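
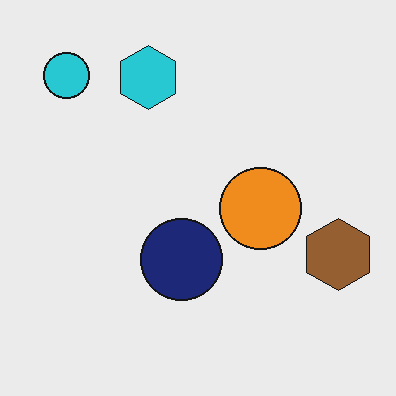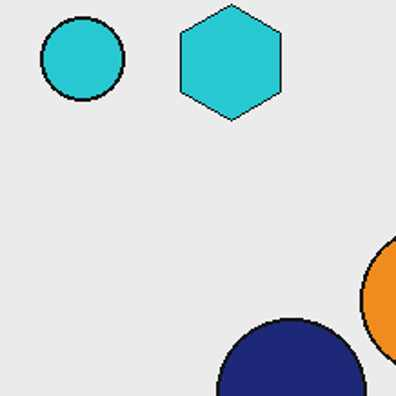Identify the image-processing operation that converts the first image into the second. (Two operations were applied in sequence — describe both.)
This is the original image cropped to a noticeably smaller region and rescaled, then given moderate JPEG compression.

The visible shapes are larger and the field of view is narrower; shapes near the original edges may be partly or wholly outside the frame — a crop-and-rescale. Blocky 8×8 compression artifacts appear around shape edges and the flat background shows ringing — characteristic JPEG degradation.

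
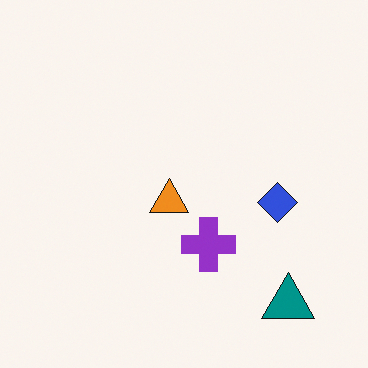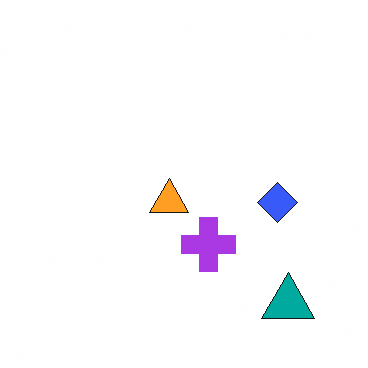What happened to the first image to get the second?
The image was slightly brightened.

Every pixel — background and shapes alike — is uniformly brightened.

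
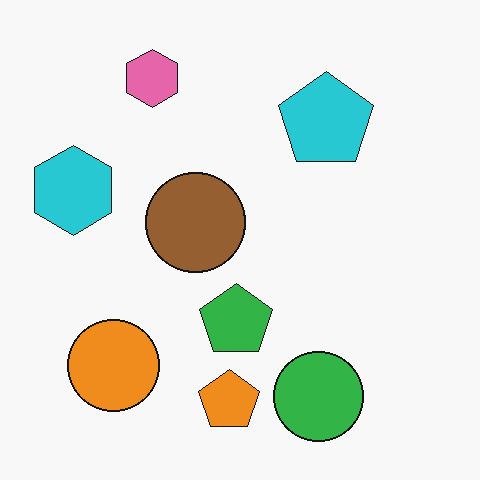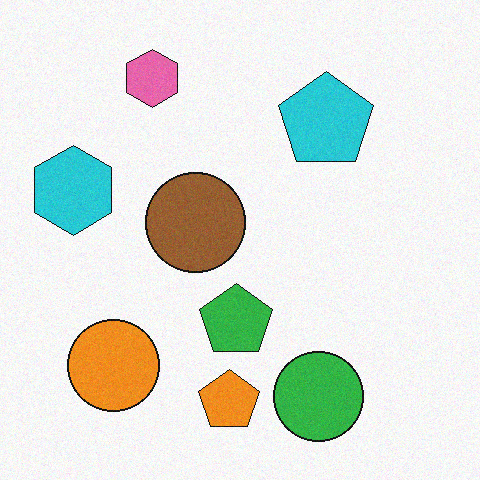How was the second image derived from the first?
Degraded with light additive noise.

Random speckle covers the whole image, including the flat background.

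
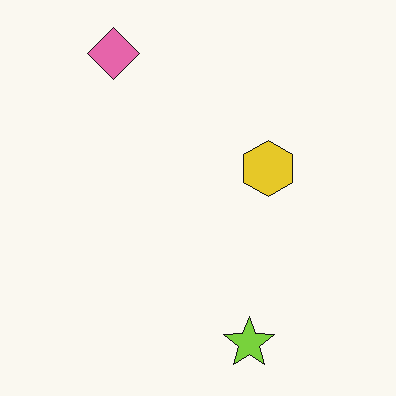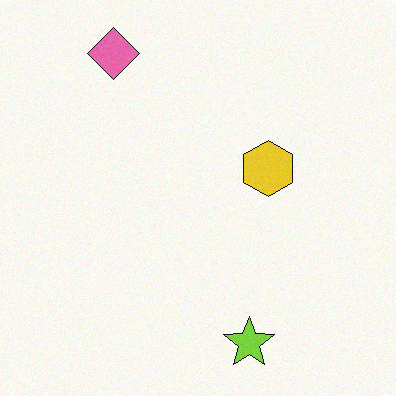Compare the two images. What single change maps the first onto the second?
The transformation is: degraded with subtle gaussian noise.

Random speckle covers the whole image, including the flat background.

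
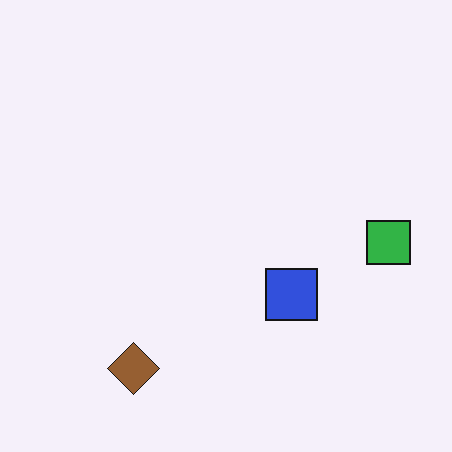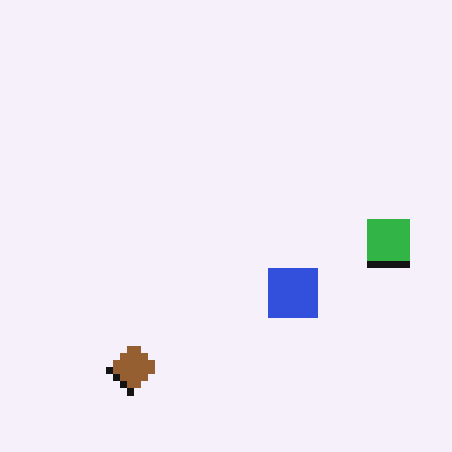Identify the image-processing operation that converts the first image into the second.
It was moderately pixelated.

Shapes are reduced to large square blocks; fine edges and outlines are lost — a downscale-then-upscale (mosaic) effect.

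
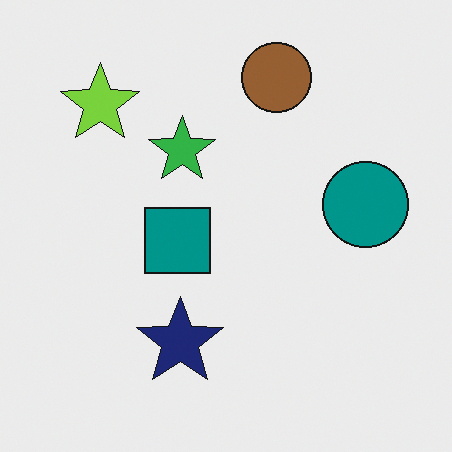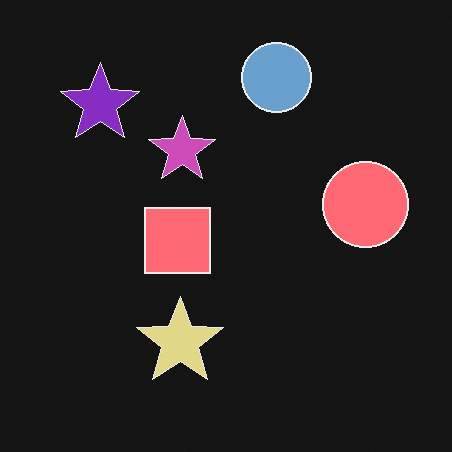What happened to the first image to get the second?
This is the original image color-inverted (negative).

The light background has become dark and every shape's color is its complement — a photographic negative.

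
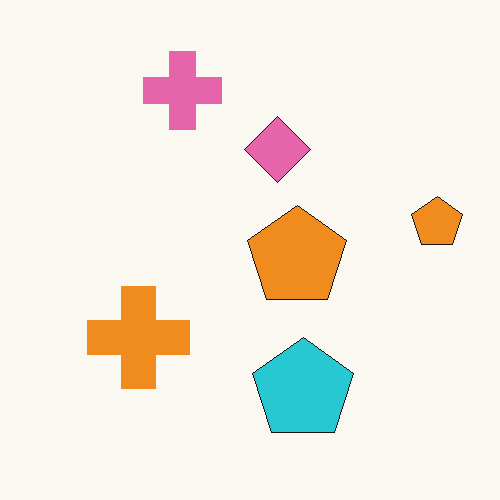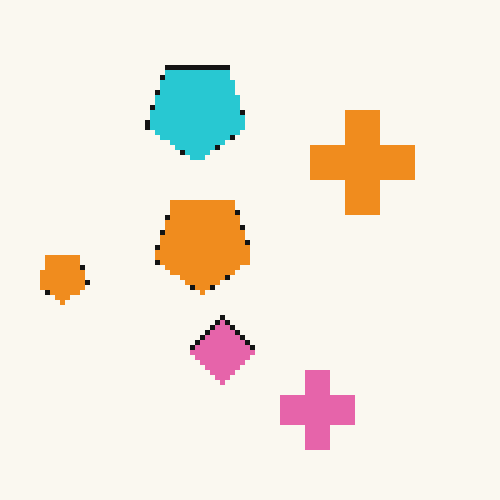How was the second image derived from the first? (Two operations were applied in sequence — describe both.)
Mildly pixelated, then rotated 180°.

Shapes are reduced to large square blocks; fine edges and outlines are lost — a downscale-then-upscale (mosaic) effect. The pink cross sits in the top of the first image and the bottom of the second — consistent with a whole-image 180° rotation.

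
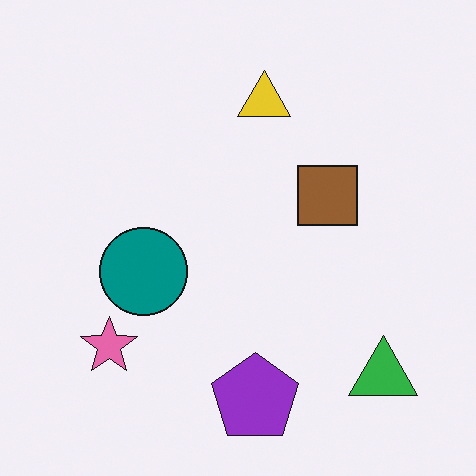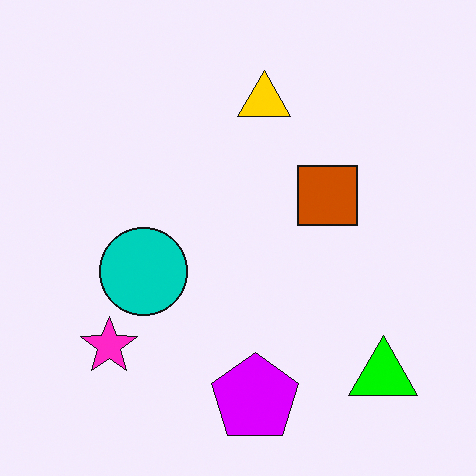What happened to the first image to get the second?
Heavily oversaturated.

All colors are more vivid — a global saturation change.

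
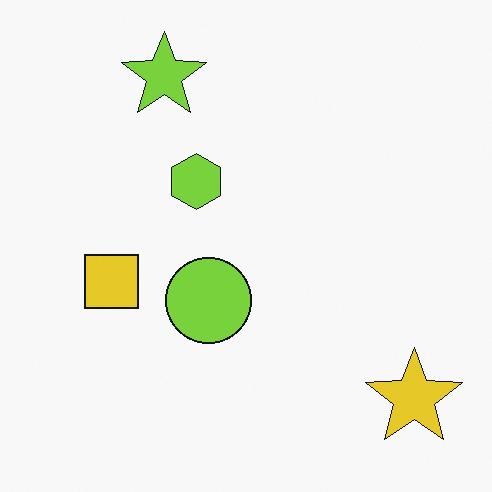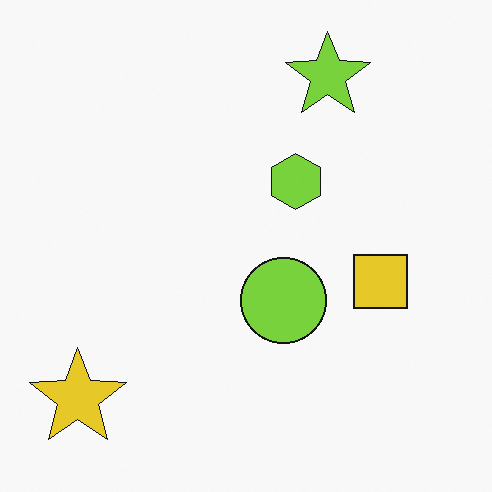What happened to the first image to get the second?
It was flipped horizontally (left ↔ right).

The yellow star is in the bottom-right of the first image and the bottom-left of the second — shapes on opposite sides of the vertical midline have swapped in a mirror flip.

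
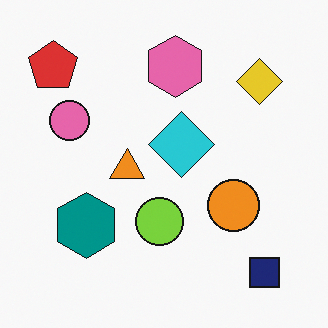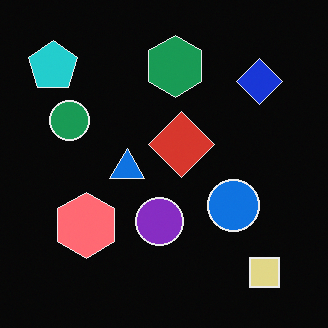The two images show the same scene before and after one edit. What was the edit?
The transformation is: color-inverted (negative).

The light background has become dark and every shape's color is its complement — a photographic negative.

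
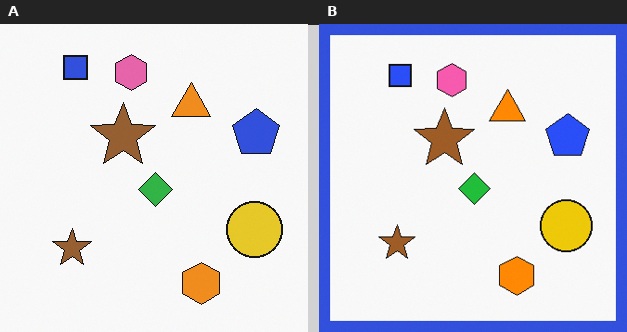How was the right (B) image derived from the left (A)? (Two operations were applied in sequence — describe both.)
Slightly oversaturated, then framed with a blue border.

All colors are more vivid — a global saturation change. A solid blue frame runs around the edge of the right (B) image, with the content slightly shrunk inside it.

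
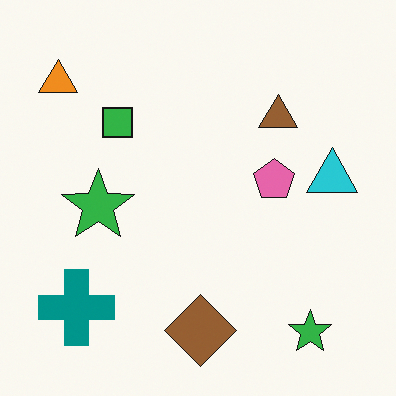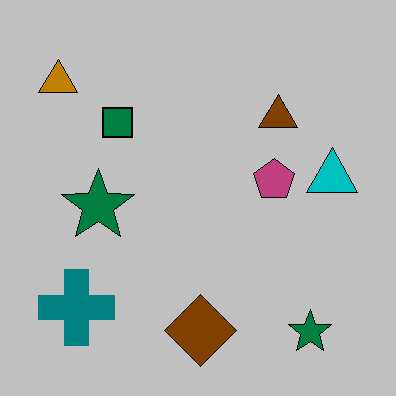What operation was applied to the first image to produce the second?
Heavily posterized to just a handful of flat colors.

Each flat color has snapped to a coarser quantized level — most visibly, the near-white background has dropped to a flat grey.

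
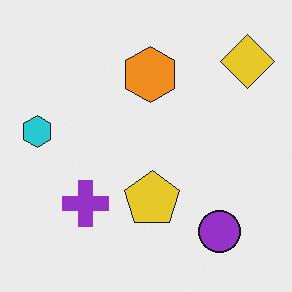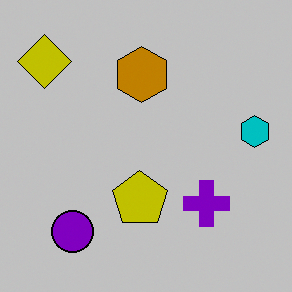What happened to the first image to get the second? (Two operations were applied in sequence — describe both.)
Flipped horizontally (left ↔ right), then aggressively posterized.

The cyan hexagon is in the left of the first image and the right of the second — shapes on opposite sides of the vertical midline have swapped in a mirror flip. Each flat color has snapped to a coarser quantized level — most visibly, the near-white background has dropped to a flat grey.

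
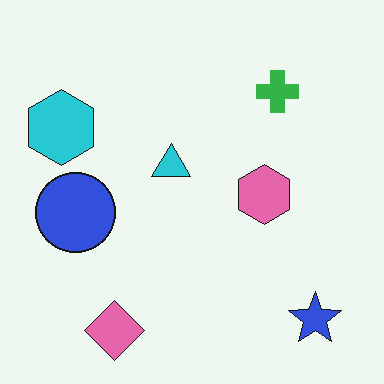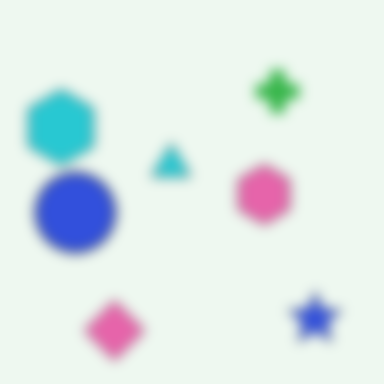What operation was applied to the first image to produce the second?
The second image is the first heavily blurred.

Shape edges and outlines are uniformly softened across the whole image.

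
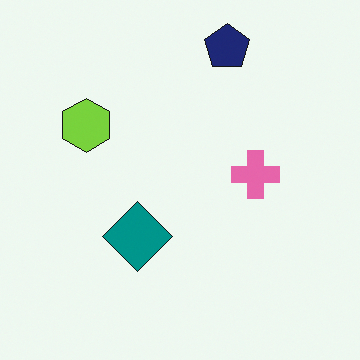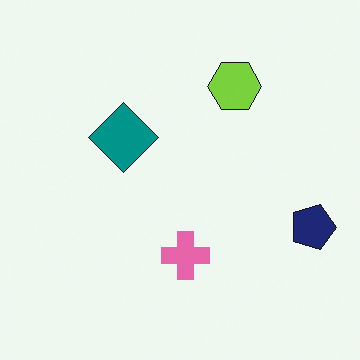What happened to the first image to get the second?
This is the original image rotated 90° clockwise.

The navy pentagon sits in the top of the first image and the right of the second — consistent with a whole-image 90° clockwise rotation.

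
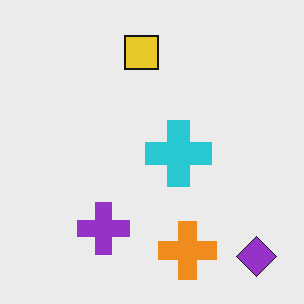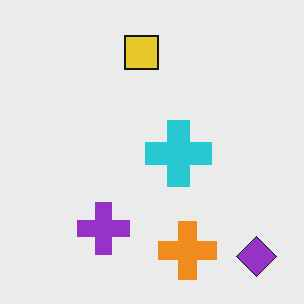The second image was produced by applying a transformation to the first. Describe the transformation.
This is the original image JPEG-compressed with visible artifacts.

Blocky 8×8 compression artifacts appear around shape edges and the flat background shows ringing — characteristic JPEG degradation.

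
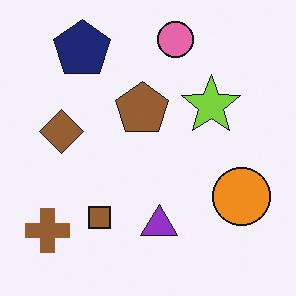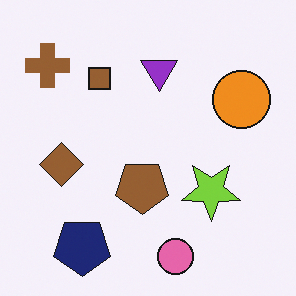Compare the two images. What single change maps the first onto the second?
This is the original image flipped vertically (top ↔ bottom).

The pink circle is in the top of the first image and the bottom of the second — shapes on opposite sides of the horizontal midline have swapped in a mirror flip.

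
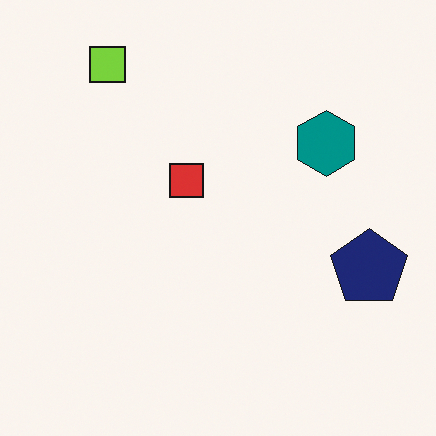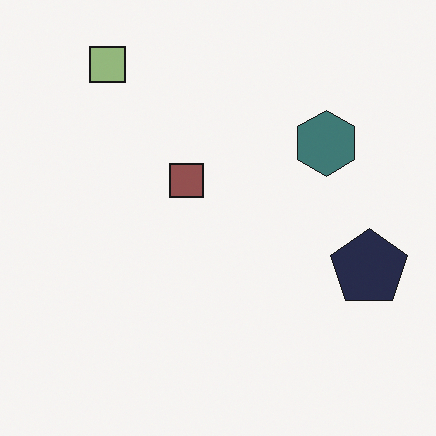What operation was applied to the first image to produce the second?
The image was made much more muted (saturation change).

All colors are more muted and greyish — a global saturation change.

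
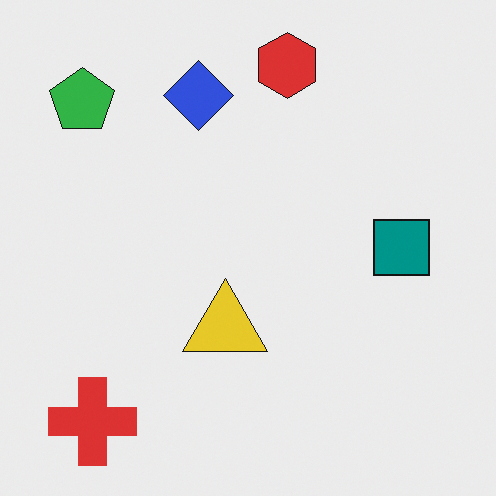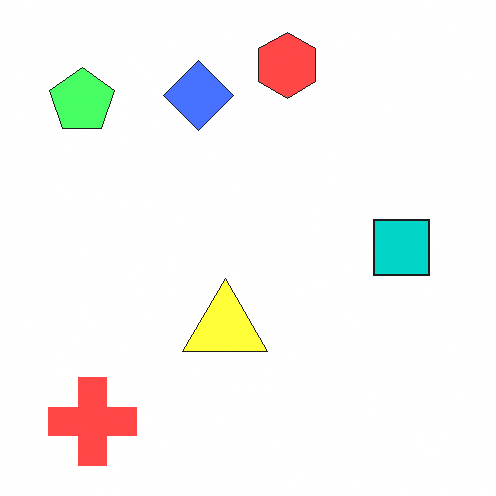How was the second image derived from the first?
The transformation is: noticeably brightened.

Every pixel — background and shapes alike — is uniformly brightened.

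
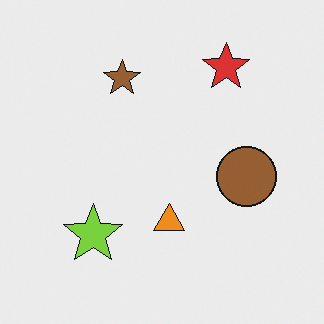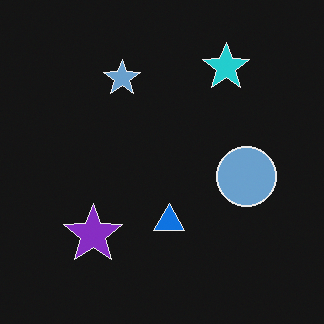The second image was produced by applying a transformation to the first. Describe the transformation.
It was color-inverted (negative).

The light background has become dark and every shape's color is its complement — a photographic negative.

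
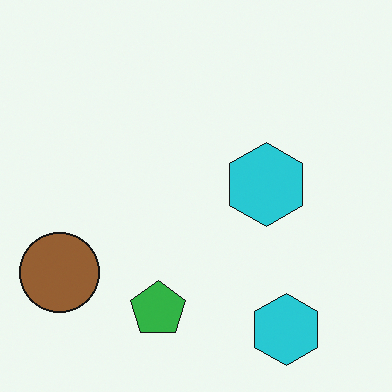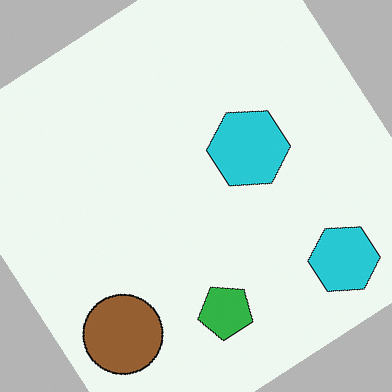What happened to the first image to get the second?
Rotated counter-clockwise by a large amount — several tens of degrees.

Every shape is tilted by the same angle and the image corners show triangular fill wedges — a whole-image rotation by a non-right angle.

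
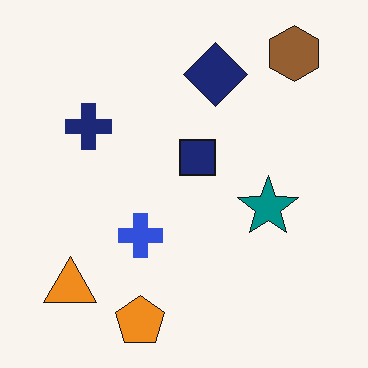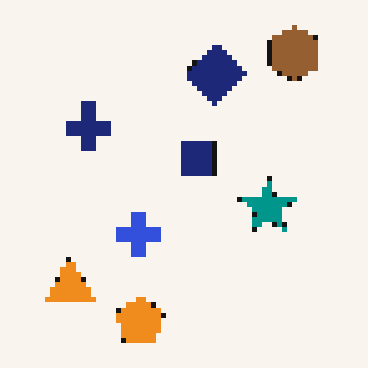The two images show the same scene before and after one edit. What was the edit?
The second image is the first mildly pixelated.

Shapes are reduced to large square blocks; fine edges and outlines are lost — a downscale-then-upscale (mosaic) effect.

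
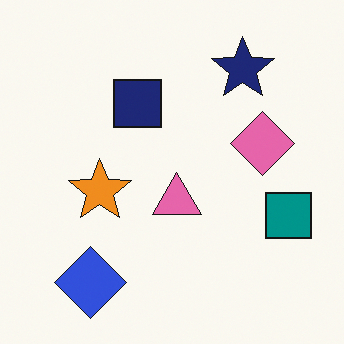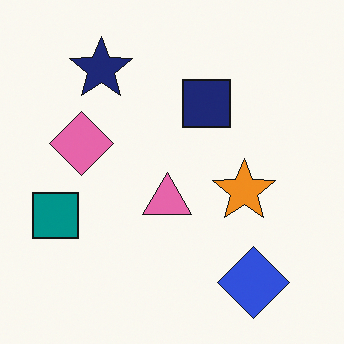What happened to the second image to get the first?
The transformation is: flipped horizontally (left ↔ right).

The teal square is in the left of the second image and the right of the first — shapes on opposite sides of the vertical midline have swapped in a mirror flip.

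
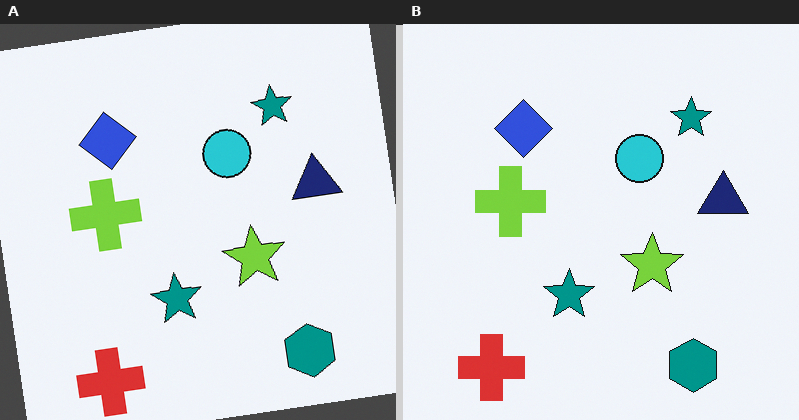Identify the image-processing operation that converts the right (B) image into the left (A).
It was rotated counter-clockwise by a few degrees.

Every shape is tilted by the same angle and the image corners show triangular fill wedges — a whole-image rotation by a non-right angle.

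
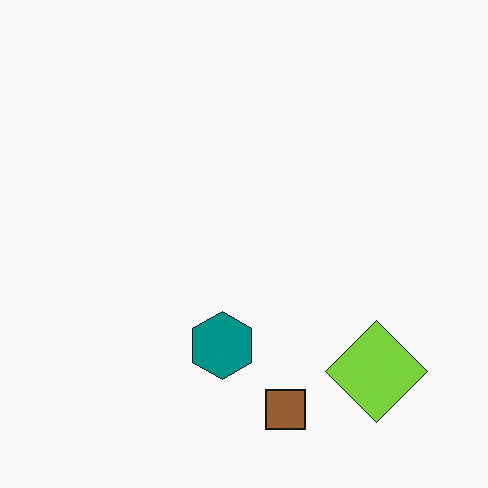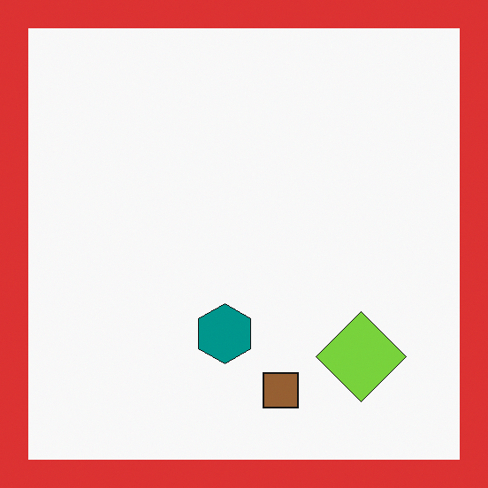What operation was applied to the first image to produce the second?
The transformation is: framed with a red border.

A solid red frame runs around the edge of the second image, with the content slightly shrunk inside it.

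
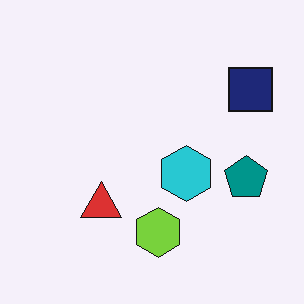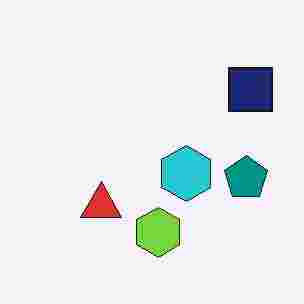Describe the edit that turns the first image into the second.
It was heavily JPEG-compressed with obvious blocking artifacts.

Blocky 8×8 compression artifacts appear around shape edges and the flat background shows ringing — characteristic JPEG degradation.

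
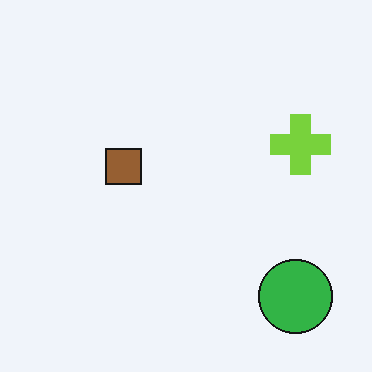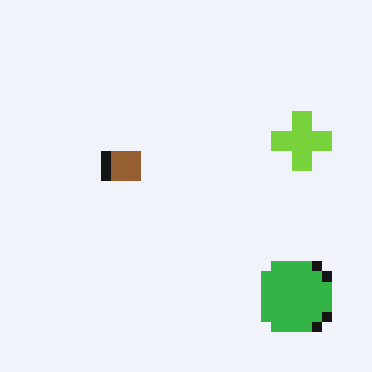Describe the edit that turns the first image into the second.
The image was heavily pixelated into large blocks.

Shapes are reduced to large square blocks; fine edges and outlines are lost — a downscale-then-upscale (mosaic) effect.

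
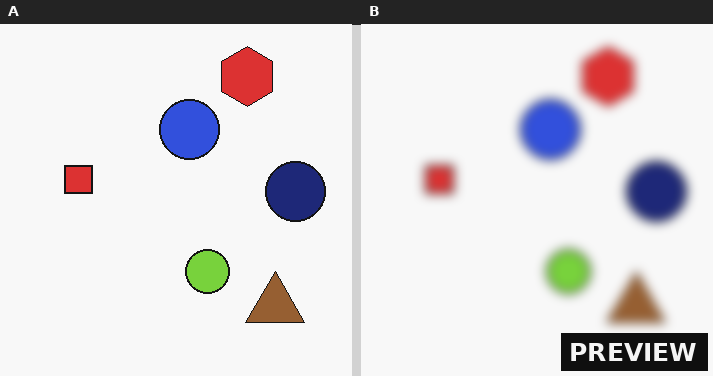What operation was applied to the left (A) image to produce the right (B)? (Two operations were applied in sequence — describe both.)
This is the original image strongly gaussian-blurred, then watermarked with the text "PREVIEW" in the lower-right corner.

Shape edges and outlines are uniformly softened across the whole image. A dark label reading "PREVIEW" appears in the lower-right corner.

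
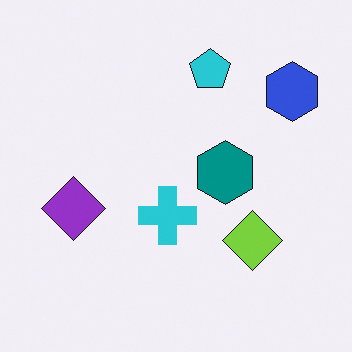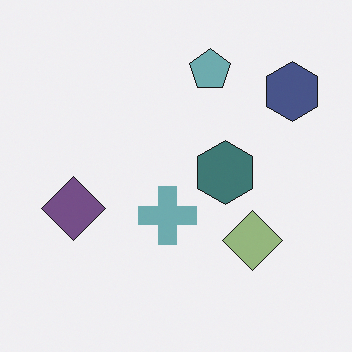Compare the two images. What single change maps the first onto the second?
The image was made much more muted (saturation change).

All colors are more muted and greyish — a global saturation change.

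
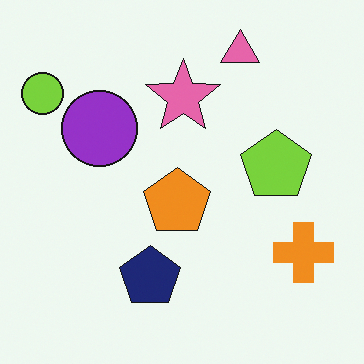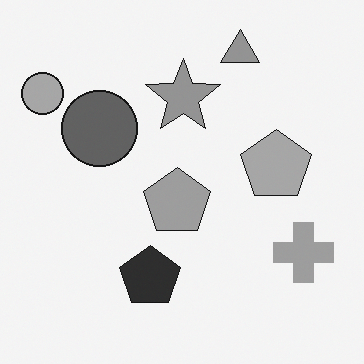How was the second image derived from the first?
Converted to grayscale.

All color is removed — every shape is now a shade of grey.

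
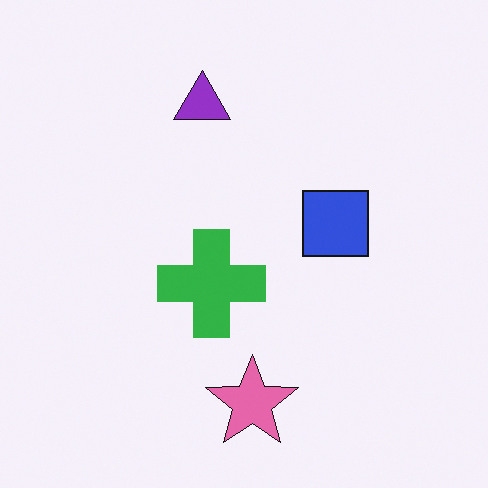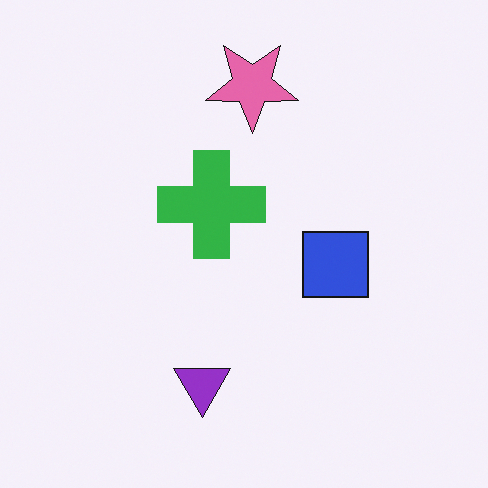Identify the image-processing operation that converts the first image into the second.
The transformation is: flipped vertically (top ↔ bottom).

The pink star is in the bottom of the first image and the top of the second — shapes on opposite sides of the horizontal midline have swapped in a mirror flip.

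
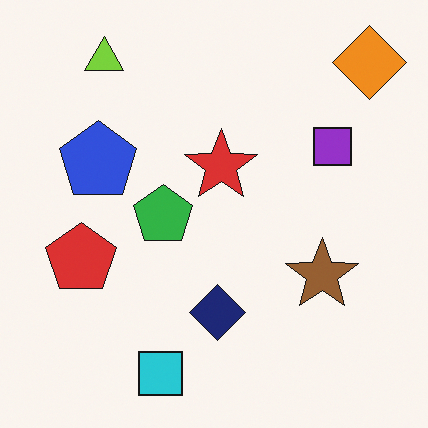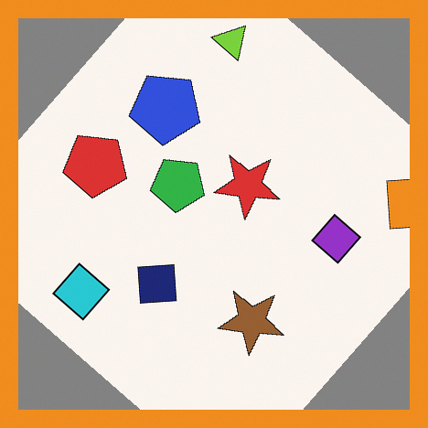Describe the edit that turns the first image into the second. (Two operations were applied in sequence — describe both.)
The image was rotated clockwise by a large amount — several tens of degrees, then framed with a orange border.

Every shape is tilted by the same angle and the image corners show triangular fill wedges — a whole-image rotation by a non-right angle. A solid orange frame runs around the edge of the second image, with the content slightly shrunk inside it.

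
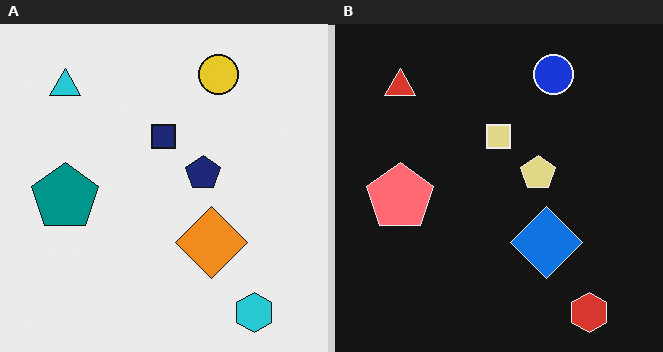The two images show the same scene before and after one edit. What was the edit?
The transformation is: color-inverted (negative).

The light background has become dark and every shape's color is its complement — a photographic negative.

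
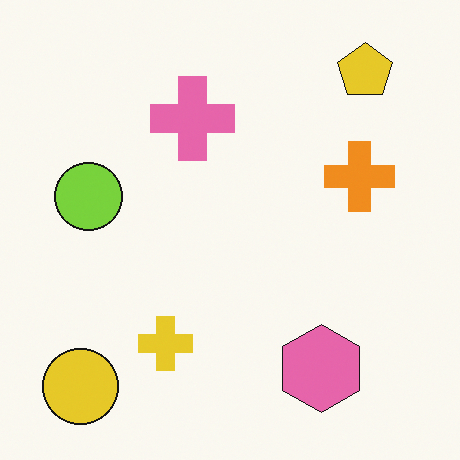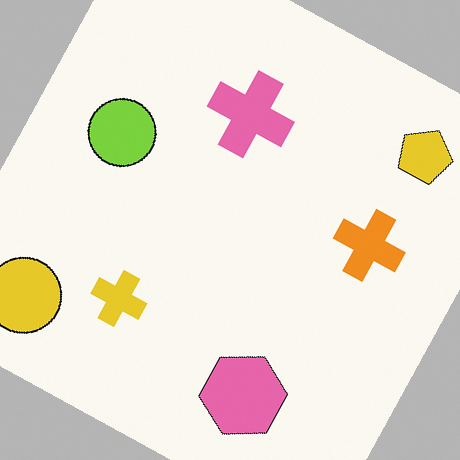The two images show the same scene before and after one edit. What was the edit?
The second image is the first rotated clockwise by a clearly visible amount.

Every shape is tilted by the same angle and the image corners show triangular fill wedges — a whole-image rotation by a non-right angle.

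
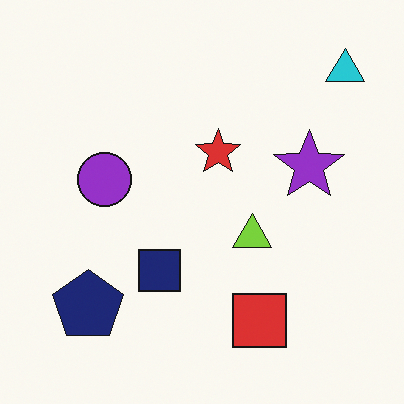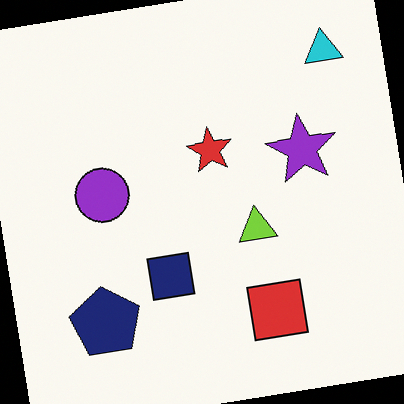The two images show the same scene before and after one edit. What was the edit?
The image was rotated counter-clockwise by a few degrees.

Every shape is tilted by the same angle and the image corners show triangular fill wedges — a whole-image rotation by a non-right angle.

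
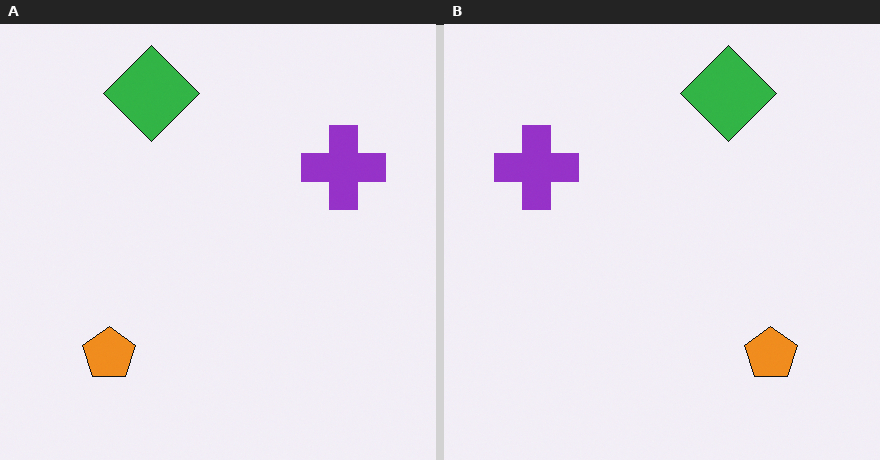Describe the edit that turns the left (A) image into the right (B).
It was flipped horizontally (left ↔ right).

The purple cross is in the top-right of the left (A) image and the top-left of the right (B) — shapes on opposite sides of the vertical midline have swapped in a mirror flip.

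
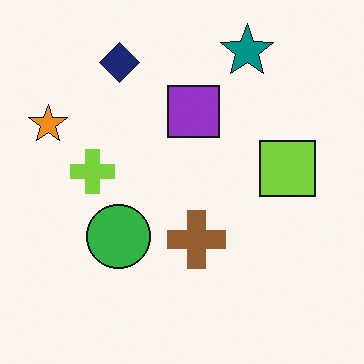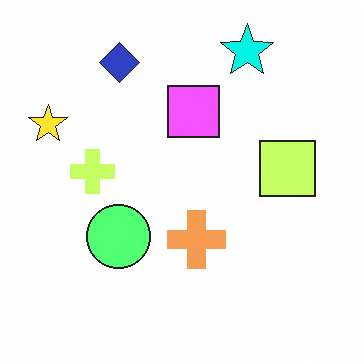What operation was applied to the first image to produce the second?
The image was substantially brightened.

Every pixel — background and shapes alike — is uniformly brightened.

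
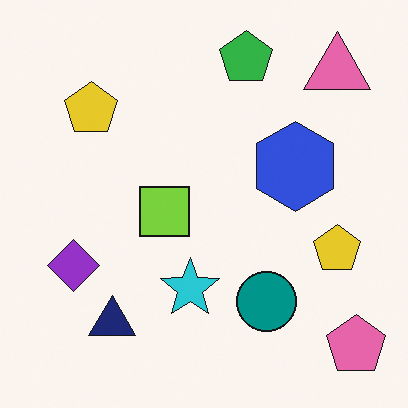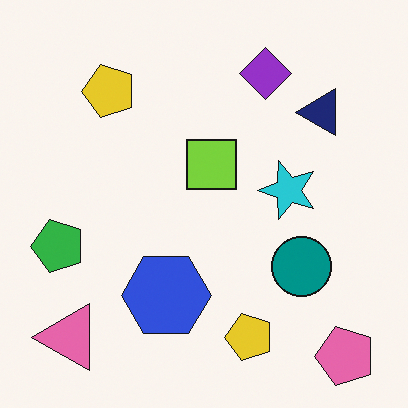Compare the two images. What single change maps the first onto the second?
It was transposed (reflected across the top-left ↔ bottom-right diagonal).

Shapes have swapped their row and column positions — what was in the top-right is now in the bottom-left — a diagonal reflection.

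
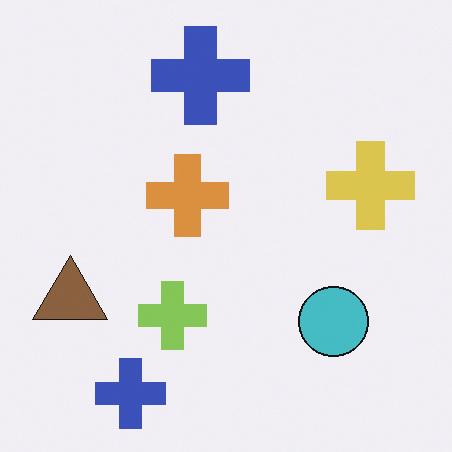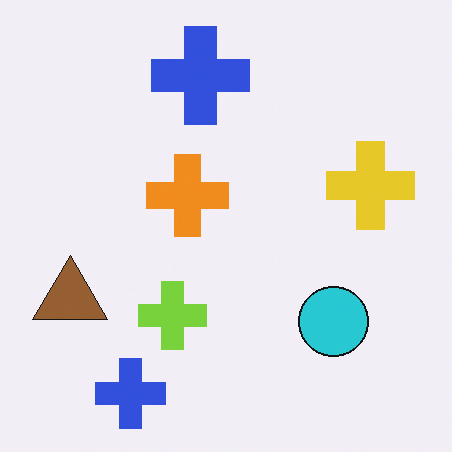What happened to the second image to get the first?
The image was slightly desaturated.

All colors are more muted and greyish — a global saturation change.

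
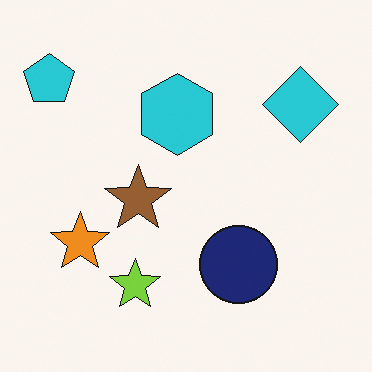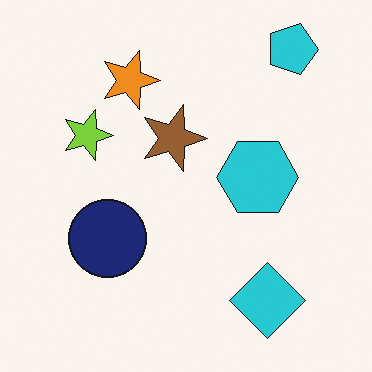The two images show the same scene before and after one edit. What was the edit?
Rotated 90° clockwise.

The cyan pentagon sits in the top-left of the first image and the top-right of the second — consistent with a whole-image 90° clockwise rotation.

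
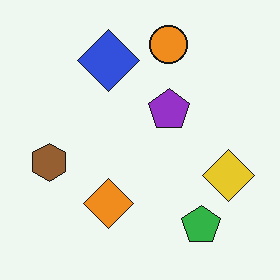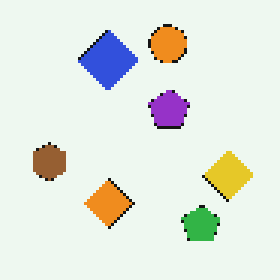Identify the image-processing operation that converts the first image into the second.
Mildly pixelated.

Shapes are reduced to large square blocks; fine edges and outlines are lost — a downscale-then-upscale (mosaic) effect.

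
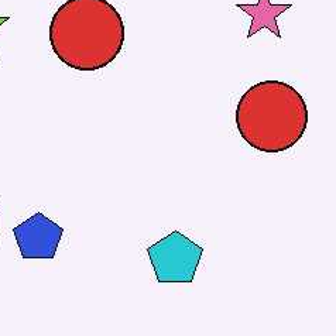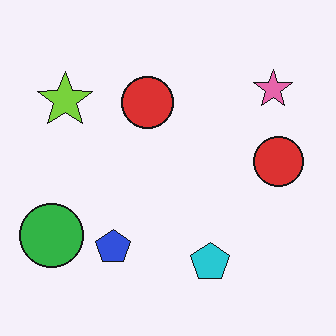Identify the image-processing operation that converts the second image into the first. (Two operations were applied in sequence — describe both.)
It was given moderate JPEG compression, then cropped slightly and scaled back up.

Blocky 8×8 compression artifacts appear around shape edges and the flat background shows ringing — characteristic JPEG degradation. The visible shapes are larger and the field of view is narrower; shapes near the original edges may be partly or wholly outside the frame — a crop-and-rescale.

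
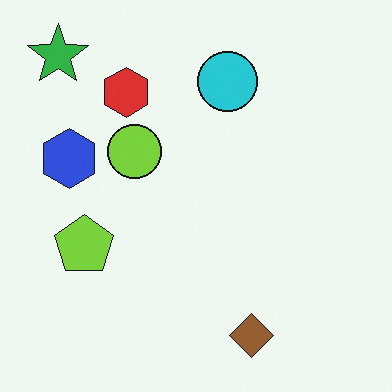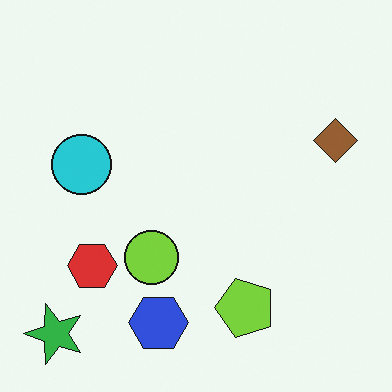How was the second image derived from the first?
The image was rotated 90° counter-clockwise.

The green star sits in the top-left of the first image and the bottom-left of the second — consistent with a whole-image 90° counter-clockwise rotation.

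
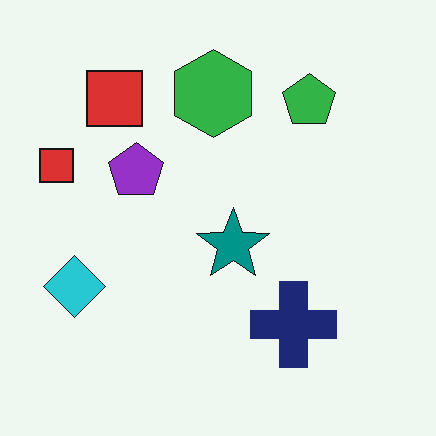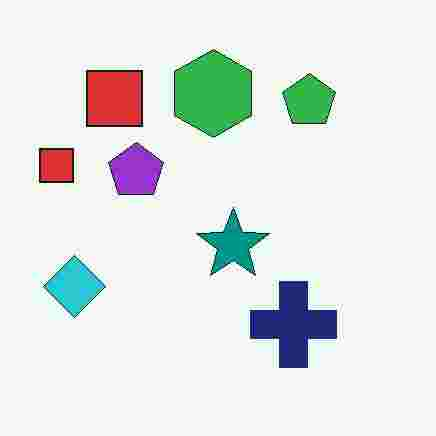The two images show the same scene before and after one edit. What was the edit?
It was degraded with heavy JPEG compression.

Blocky 8×8 compression artifacts appear around shape edges and the flat background shows ringing — characteristic JPEG degradation.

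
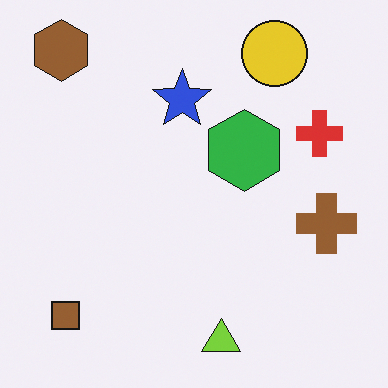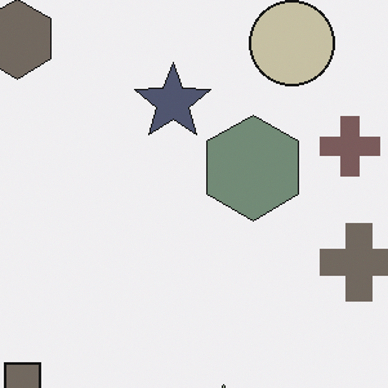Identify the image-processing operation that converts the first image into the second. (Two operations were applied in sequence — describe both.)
The image was cropped slightly and scaled back up, then heavily desaturated.

The visible shapes are larger and the field of view is narrower; shapes near the original edges may be partly or wholly outside the frame — a crop-and-rescale. All colors are more muted and greyish — a global saturation change.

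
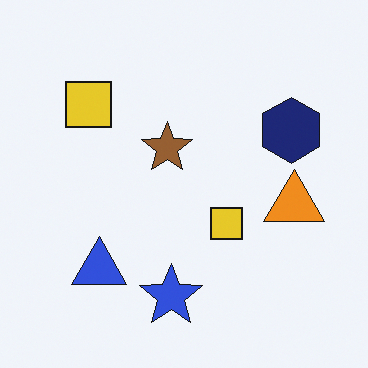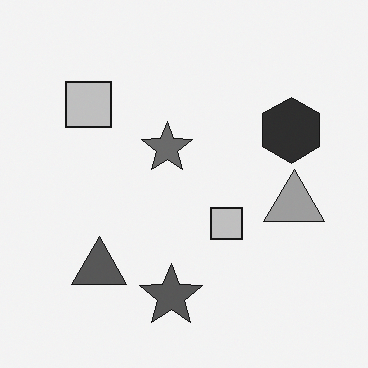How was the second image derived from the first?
The image was converted to grayscale.

All color is removed — every shape is now a shade of grey.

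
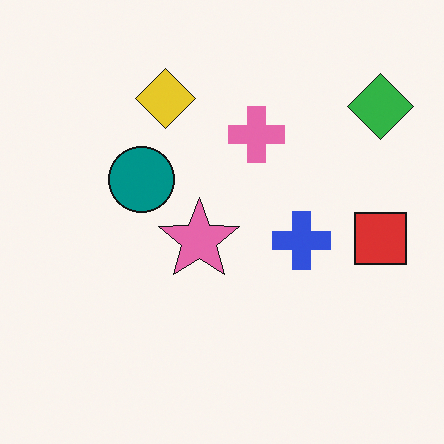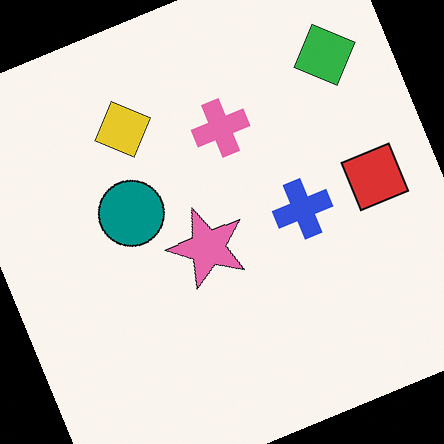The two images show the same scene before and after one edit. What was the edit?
The transformation is: rotated counter-clockwise by a moderate amount.

Every shape is tilted by the same angle and the image corners show triangular fill wedges — a whole-image rotation by a non-right angle.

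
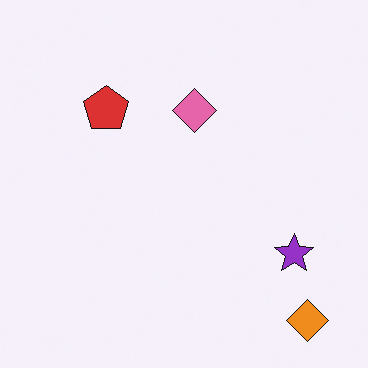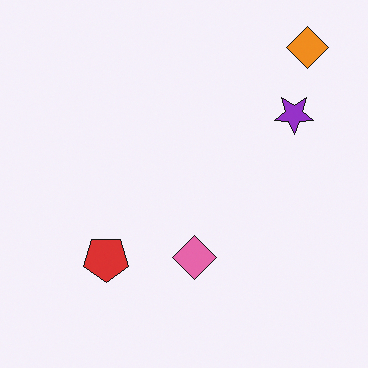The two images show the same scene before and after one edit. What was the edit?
It was flipped vertically (top ↔ bottom).

The orange diamond is in the bottom-right of the first image and the top-right of the second — shapes on opposite sides of the horizontal midline have swapped in a mirror flip.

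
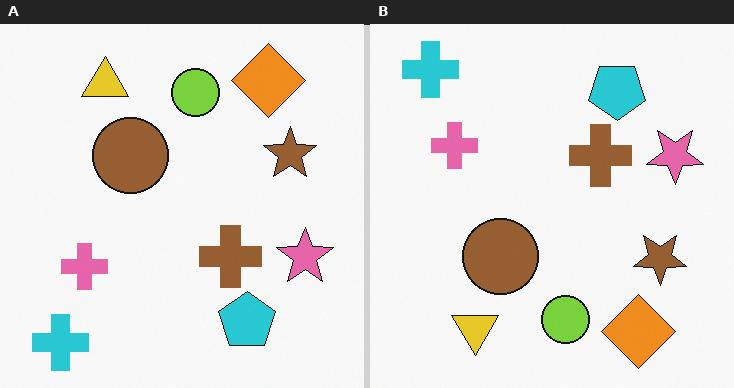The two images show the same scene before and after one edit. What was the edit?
The right (B) image is the left (A) flipped vertically (top ↔ bottom).

The cyan cross is in the bottom-left of the left (A) image and the top-left of the right (B) — shapes on opposite sides of the horizontal midline have swapped in a mirror flip.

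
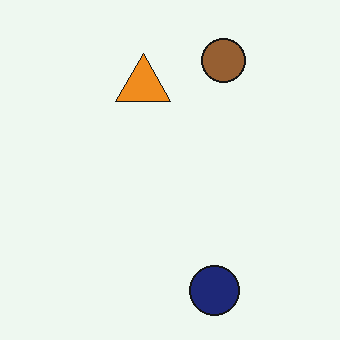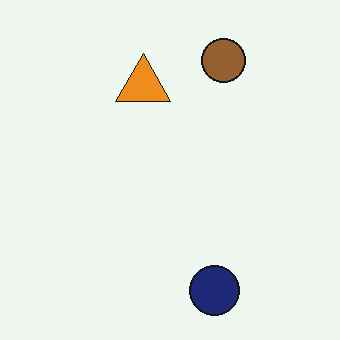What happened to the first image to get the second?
This is the original image JPEG-compressed with visible artifacts.

Blocky 8×8 compression artifacts appear around shape edges and the flat background shows ringing — characteristic JPEG degradation.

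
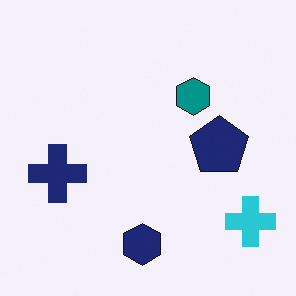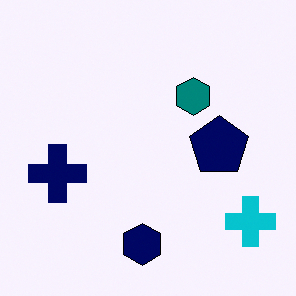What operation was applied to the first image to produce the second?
It was given slightly increased contrast.

Tones are pushed away from mid-grey across the whole image — a global contrast change.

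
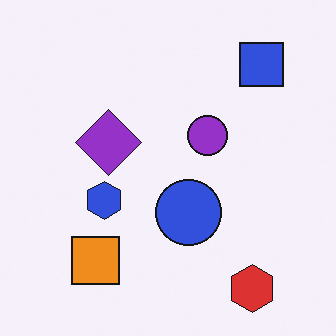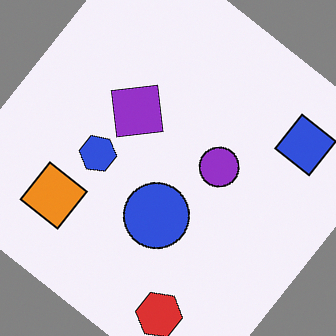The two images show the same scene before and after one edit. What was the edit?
The image was rotated clockwise by a large amount — several tens of degrees.

Every shape is tilted by the same angle and the image corners show triangular fill wedges — a whole-image rotation by a non-right angle.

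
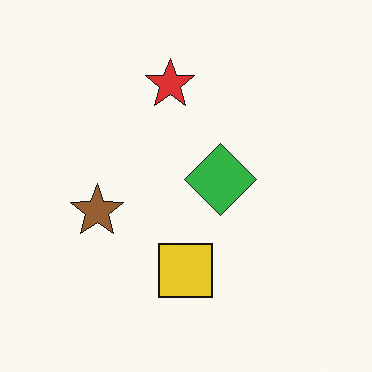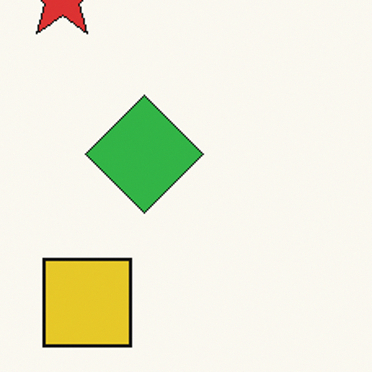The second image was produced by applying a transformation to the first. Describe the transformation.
The image was cropped to a noticeably smaller region and rescaled.

The visible shapes are larger and the field of view is narrower; shapes near the original edges may be partly or wholly outside the frame — a crop-and-rescale.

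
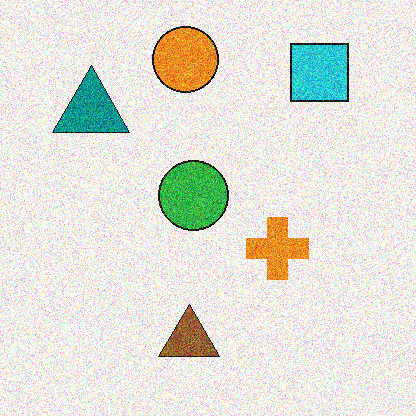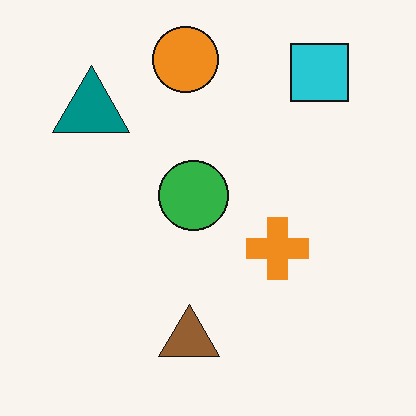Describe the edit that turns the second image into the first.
The image was degraded with heavy additive noise.

Random speckle covers the whole image, including the flat background.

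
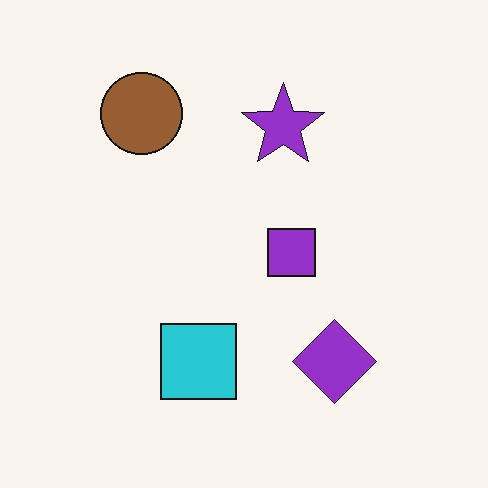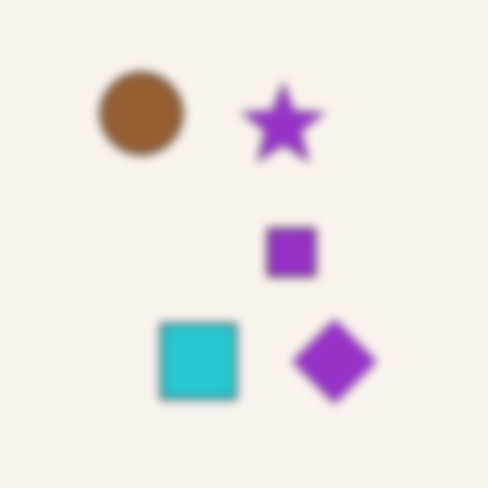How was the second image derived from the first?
Strongly gaussian-blurred.

Shape edges and outlines are uniformly softened across the whole image.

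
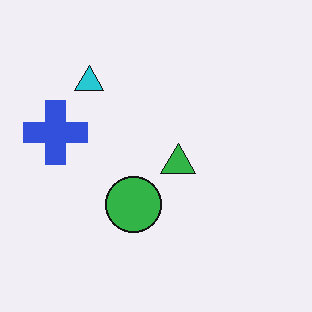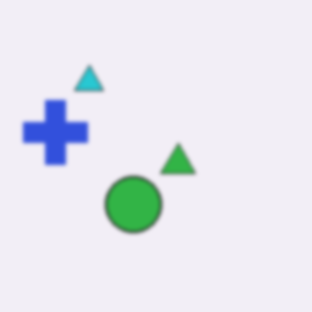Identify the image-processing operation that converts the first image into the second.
Lightly blurred.

Shape edges and outlines are uniformly softened across the whole image.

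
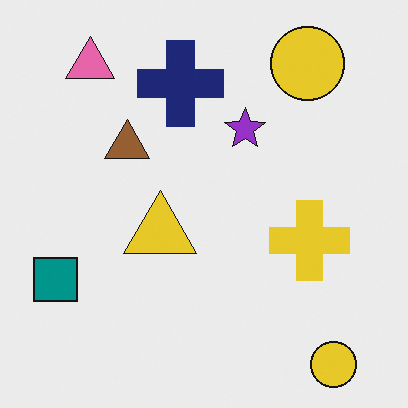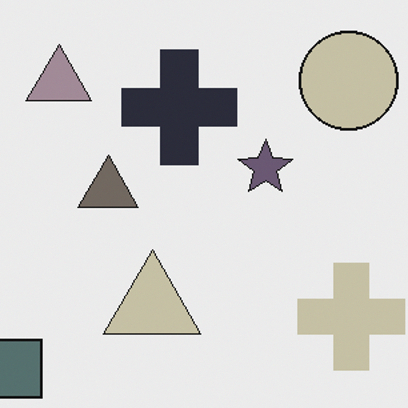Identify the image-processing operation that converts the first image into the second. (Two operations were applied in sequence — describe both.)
The image was cropped slightly and scaled back up, then heavily desaturated.

The visible shapes are larger and the field of view is narrower; shapes near the original edges may be partly or wholly outside the frame — a crop-and-rescale. All colors are more muted and greyish — a global saturation change.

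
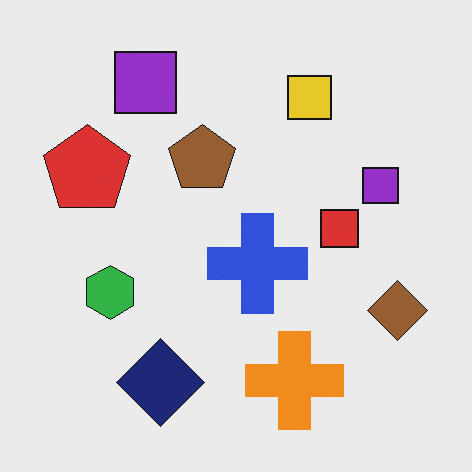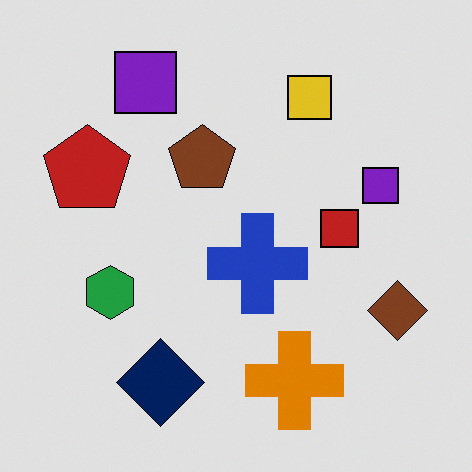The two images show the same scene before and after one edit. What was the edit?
This is the original image posterized to a reduced palette.

Each flat color has snapped to a coarser quantized level — most visibly, the near-white background has dropped to a flat grey.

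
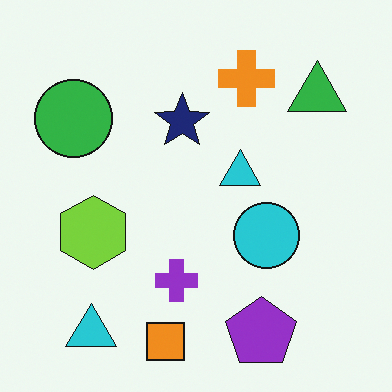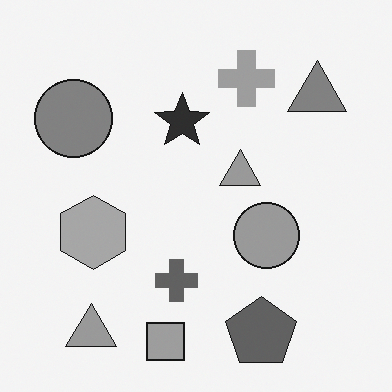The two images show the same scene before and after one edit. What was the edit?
The second image is the first converted to grayscale.

All color is removed — every shape is now a shade of grey.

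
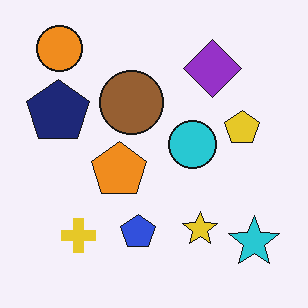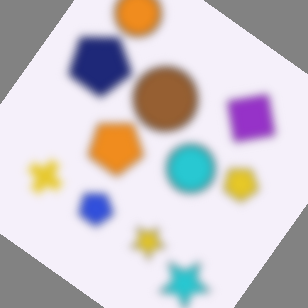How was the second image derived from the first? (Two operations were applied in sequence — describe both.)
The image was moderately blurred, then rotated clockwise by a large amount — several tens of degrees.

Shape edges and outlines are uniformly softened across the whole image. Every shape is tilted by the same angle and the image corners show triangular fill wedges — a whole-image rotation by a non-right angle.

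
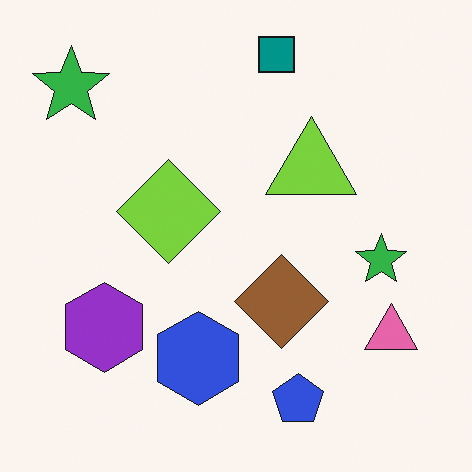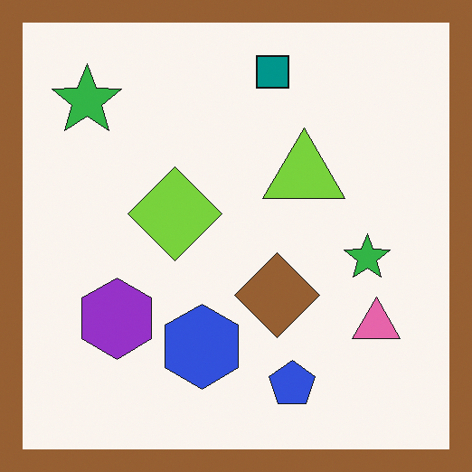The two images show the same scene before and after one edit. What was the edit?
The image was framed with a brown border.

A solid brown frame runs around the edge of the second image, with the content slightly shrunk inside it.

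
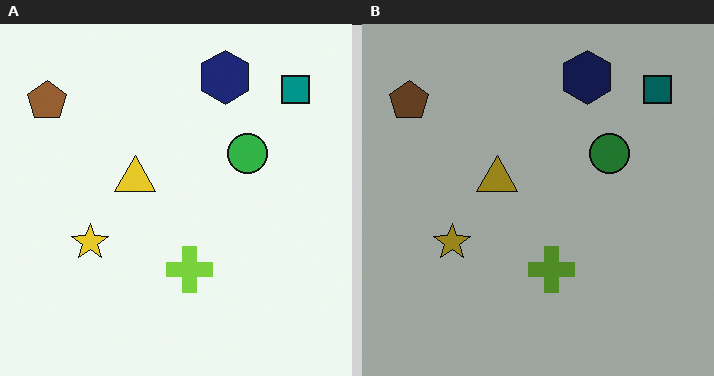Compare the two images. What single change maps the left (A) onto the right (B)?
The transformation is: darkened a lot.

Every pixel — background and shapes alike — is uniformly darkened.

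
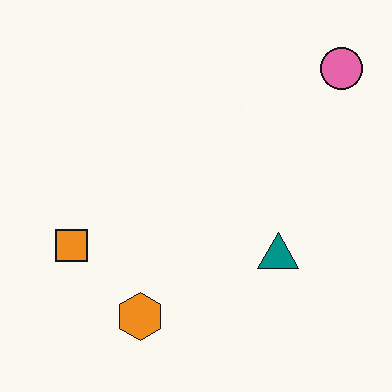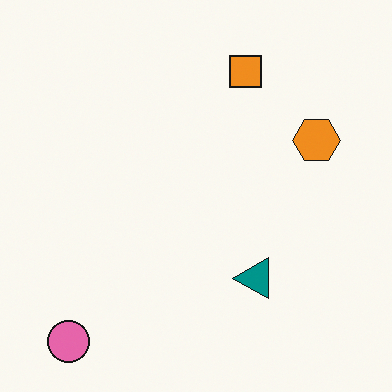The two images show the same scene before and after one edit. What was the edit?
The image was transposed (reflected across the top-left ↔ bottom-right diagonal).

Shapes have swapped their row and column positions — what was in the top-right is now in the bottom-left — a diagonal reflection.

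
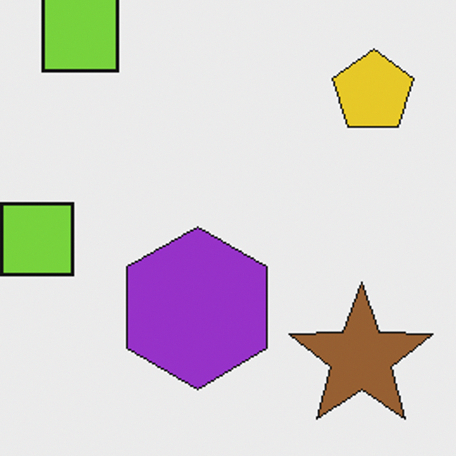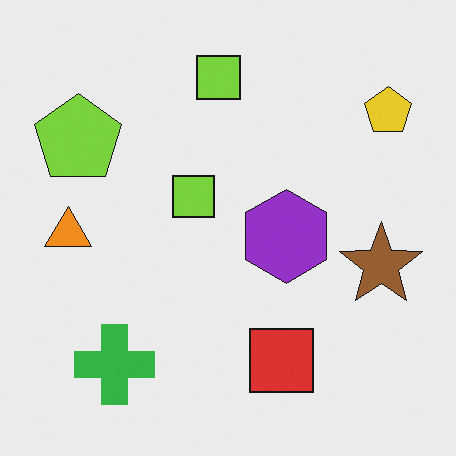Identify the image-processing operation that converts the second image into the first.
It was cropped tightly and scaled back up.

The visible shapes are larger and the field of view is narrower; shapes near the original edges may be partly or wholly outside the frame — a crop-and-rescale.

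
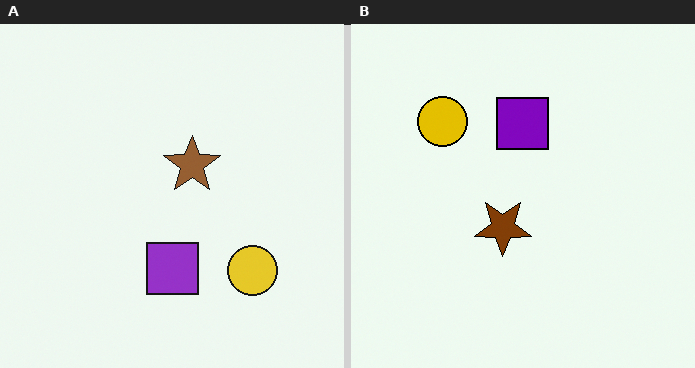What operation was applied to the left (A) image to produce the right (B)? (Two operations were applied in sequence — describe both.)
The image was rotated 180°, then given slightly increased contrast.

The yellow circle sits in the bottom-right of the left (A) image and the top-left of the right (B) — consistent with a whole-image 180° rotation. Tones are pushed away from mid-grey across the whole image — a global contrast change.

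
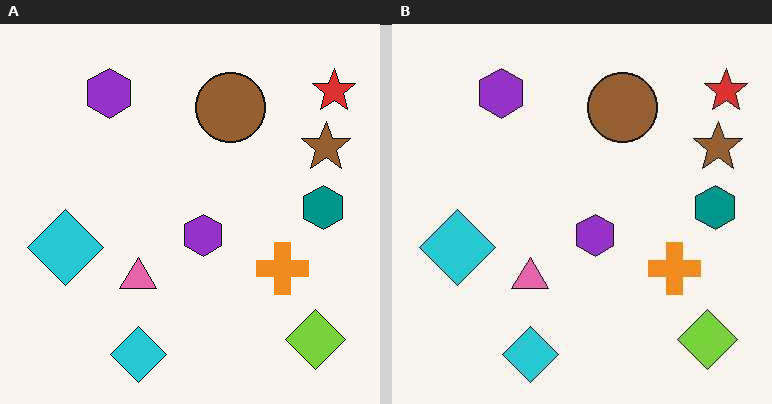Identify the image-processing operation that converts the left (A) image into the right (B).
The transformation is: given moderate JPEG compression.

Blocky 8×8 compression artifacts appear around shape edges and the flat background shows ringing — characteristic JPEG degradation.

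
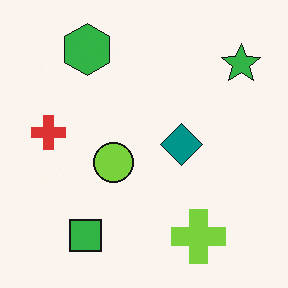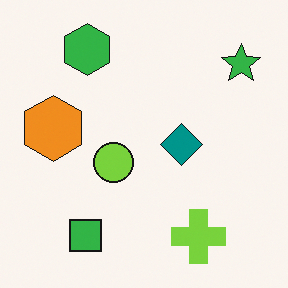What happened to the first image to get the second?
This is the original image overlaid with an additional orange hexagon.

An orange hexagon appears in the second image that is absent from the first.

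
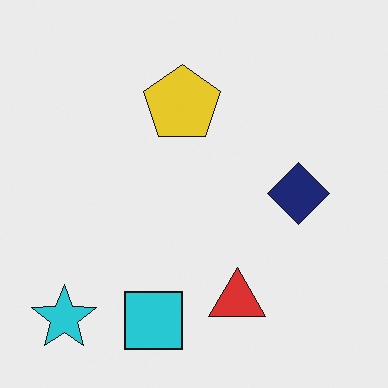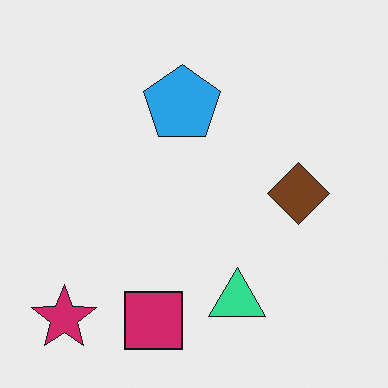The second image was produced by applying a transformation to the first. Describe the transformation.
Hue-shifted by a moderate amount.

Every shape's color has rotated by the same amount around the hue wheel — a uniform hue shift.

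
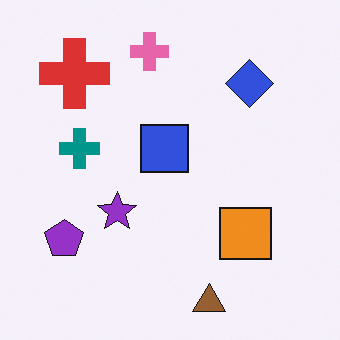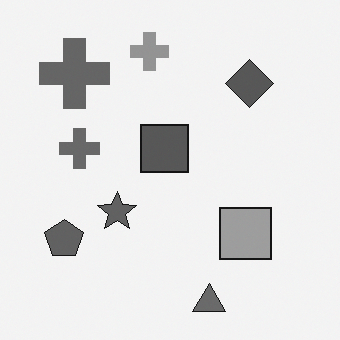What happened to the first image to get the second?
The transformation is: converted to grayscale.

All color is removed — every shape is now a shade of grey.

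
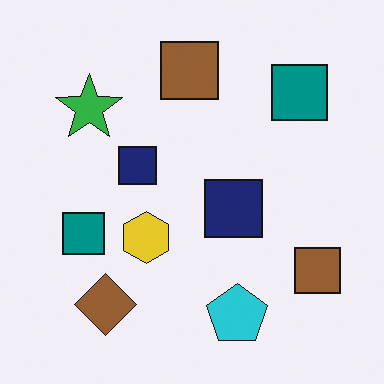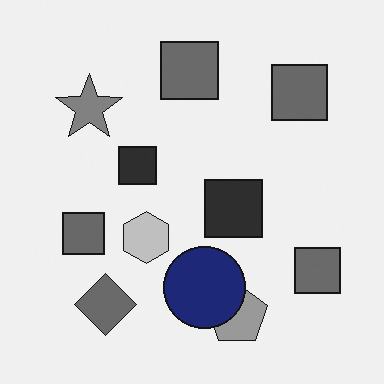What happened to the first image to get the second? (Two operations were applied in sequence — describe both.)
The transformation is: converted to grayscale, then overlaid with an additional navy circle.

All color is removed — every shape is now a shade of grey. A navy circle appears in the second image that is absent from the first.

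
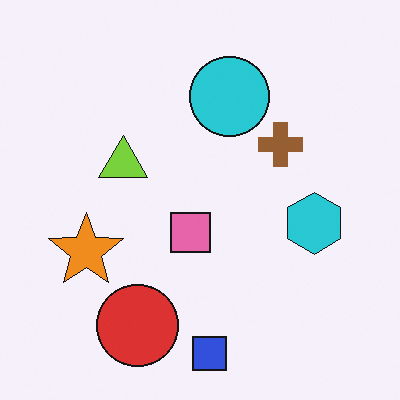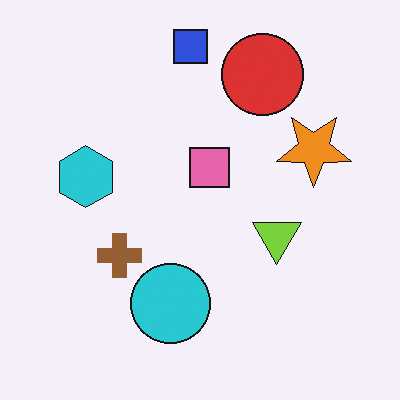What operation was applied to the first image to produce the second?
Rotated 180°.

The blue square sits in the bottom of the first image and the top of the second — consistent with a whole-image 180° rotation.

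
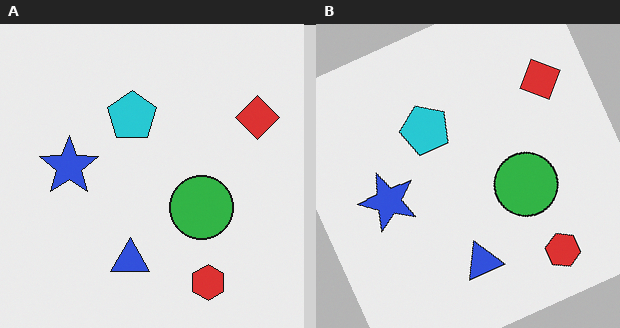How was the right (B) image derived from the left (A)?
The right (B) image is the left (A) rotated counter-clockwise by a clearly visible amount.

Every shape is tilted by the same angle and the image corners show triangular fill wedges — a whole-image rotation by a non-right angle.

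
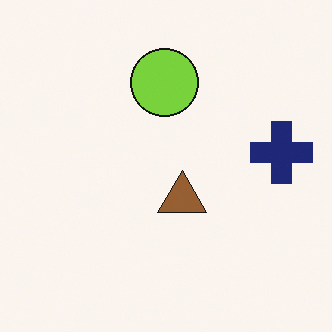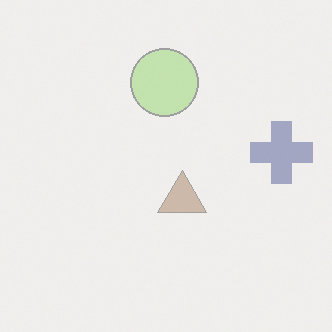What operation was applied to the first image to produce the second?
The image was washed out (contrast reduced).

Tones are pushed toward mid-grey across the whole image — a global contrast change.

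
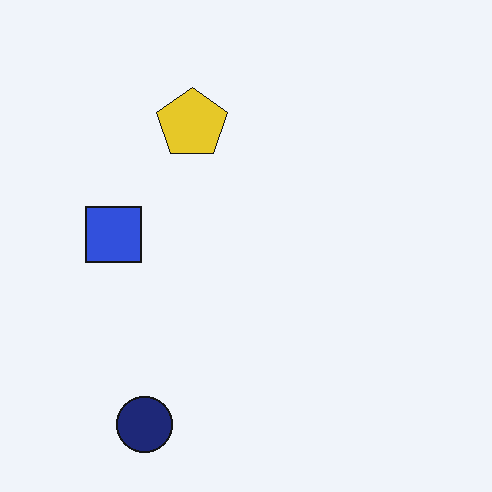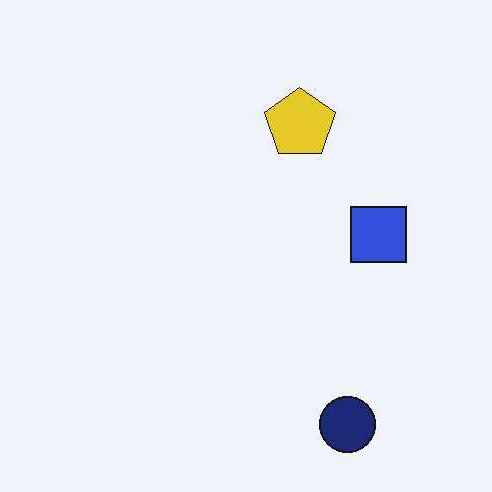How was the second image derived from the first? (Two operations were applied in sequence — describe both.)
The transformation is: given moderate JPEG compression, then flipped horizontally (left ↔ right).

Blocky 8×8 compression artifacts appear around shape edges and the flat background shows ringing — characteristic JPEG degradation. The blue square is in the left of the first image and the right of the second — shapes on opposite sides of the vertical midline have swapped in a mirror flip.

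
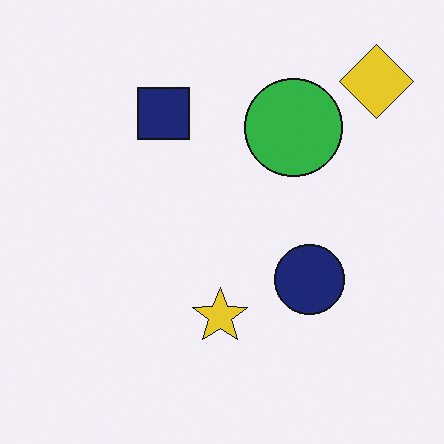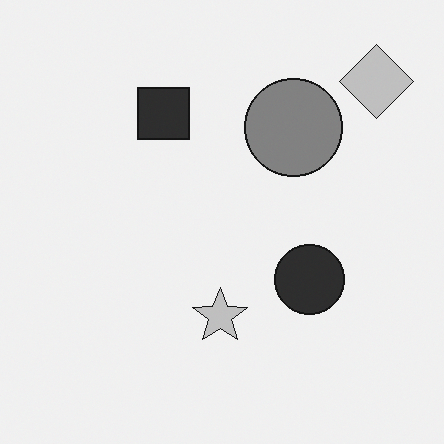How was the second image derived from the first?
The image was converted to grayscale.

All color is removed — every shape is now a shade of grey.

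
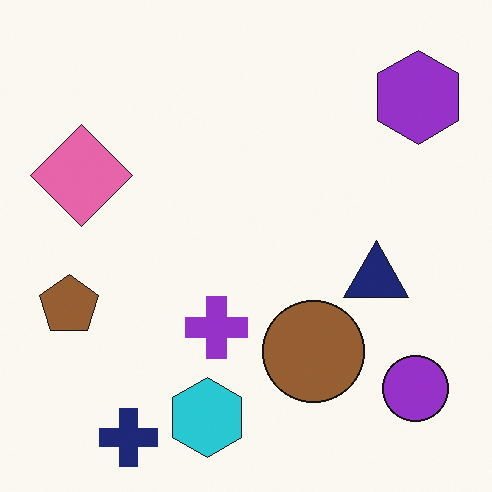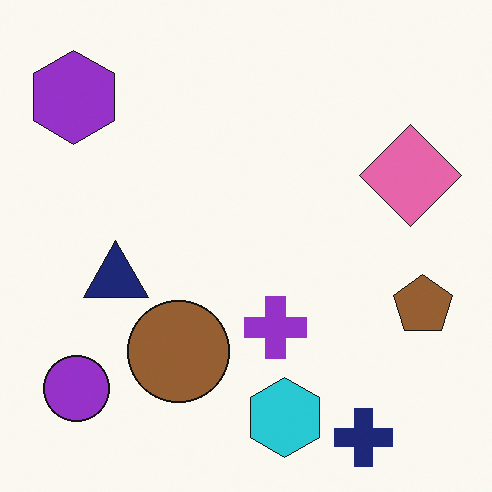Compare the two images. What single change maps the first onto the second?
The transformation is: flipped horizontally (left ↔ right).

The brown pentagon is in the left of the first image and the right of the second — shapes on opposite sides of the vertical midline have swapped in a mirror flip.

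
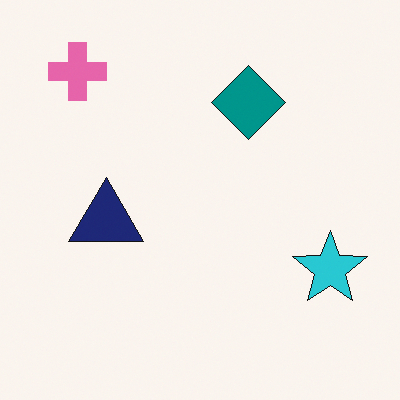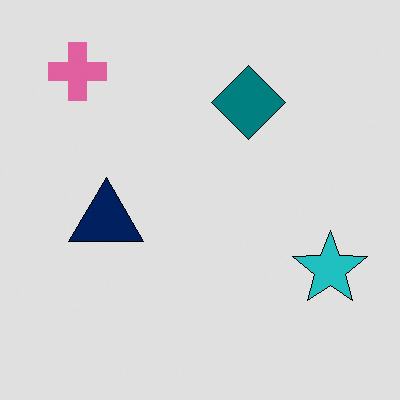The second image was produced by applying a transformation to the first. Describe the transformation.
It was moderately posterized.

Each flat color has snapped to a coarser quantized level — most visibly, the near-white background has dropped to a flat grey.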